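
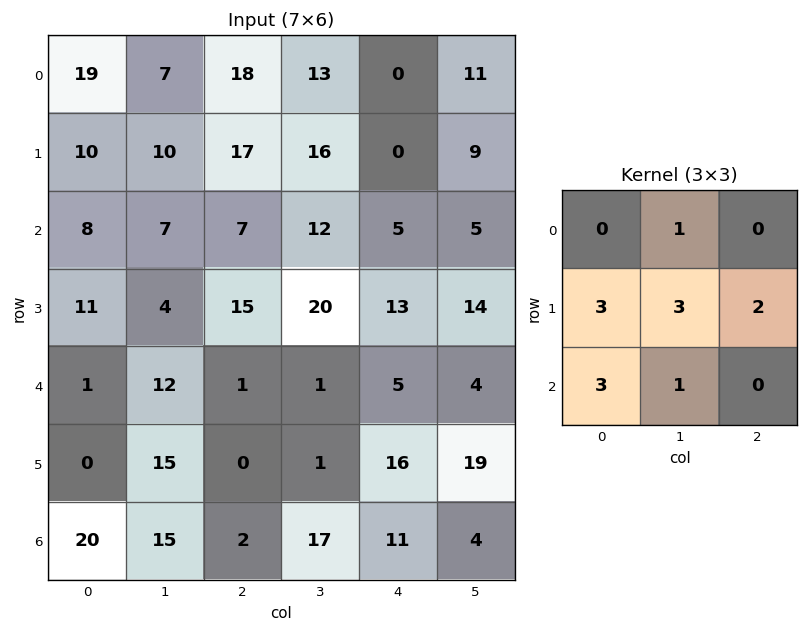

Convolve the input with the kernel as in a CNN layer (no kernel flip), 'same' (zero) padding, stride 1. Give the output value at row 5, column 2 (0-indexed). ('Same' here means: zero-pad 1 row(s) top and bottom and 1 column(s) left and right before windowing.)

The receptive field on the zero-padded input at this output position is [12 1 1 / 15 0 1 / 15 2 17]. Elementwise product with the kernel and sum: 1·1 + 15·3 + 0·3 + 1·2 + 15·3 + 2·1.

95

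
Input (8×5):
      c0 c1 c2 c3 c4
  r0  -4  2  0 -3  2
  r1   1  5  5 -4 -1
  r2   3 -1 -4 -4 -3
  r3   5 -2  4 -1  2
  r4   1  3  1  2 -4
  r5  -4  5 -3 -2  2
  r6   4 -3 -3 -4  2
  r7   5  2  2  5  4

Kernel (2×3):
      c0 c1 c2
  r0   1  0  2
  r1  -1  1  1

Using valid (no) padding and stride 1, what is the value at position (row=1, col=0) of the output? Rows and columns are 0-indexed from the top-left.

The receptive field on the input at this output position is [1 5 5 / 3 -1 -4]. Elementwise product with the kernel and sum: 1·1 + 5·2 + 3·-1 + -1·1 + -4·1.

3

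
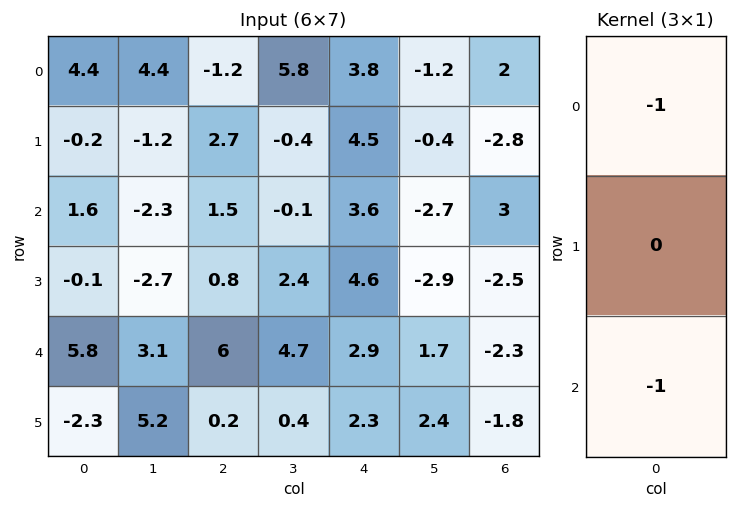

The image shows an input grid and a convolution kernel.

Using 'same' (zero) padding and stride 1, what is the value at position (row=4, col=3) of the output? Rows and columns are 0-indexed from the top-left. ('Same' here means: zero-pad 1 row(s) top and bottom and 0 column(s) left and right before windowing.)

The receptive field on the zero-padded input at this output position is [2.4 / 4.7 / 0.4]. Elementwise product with the kernel and sum: 2.4·-1 + 0.4·-1.

-2.8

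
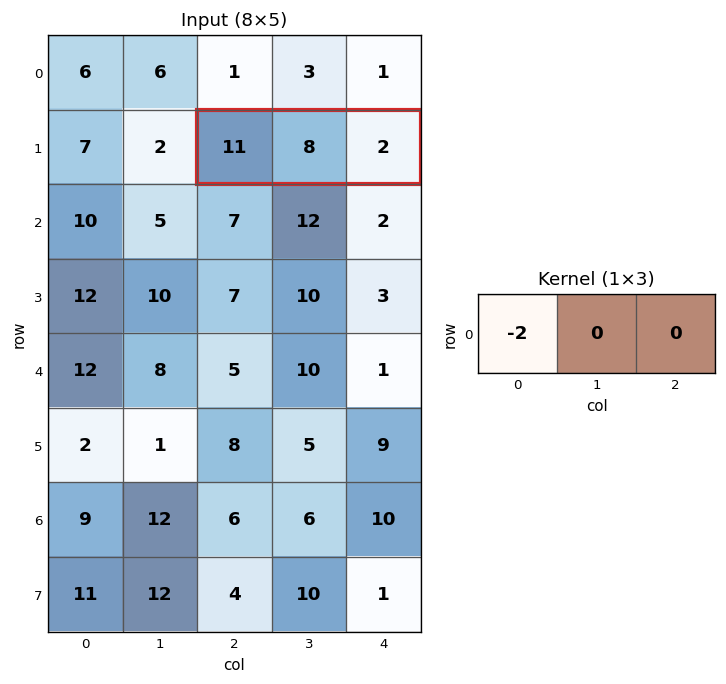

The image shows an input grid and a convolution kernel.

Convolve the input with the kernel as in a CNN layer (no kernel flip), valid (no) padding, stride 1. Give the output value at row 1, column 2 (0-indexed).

The receptive field on the input at this output position is [11 8 2]. Elementwise product with the kernel and sum: 11·-2.

-22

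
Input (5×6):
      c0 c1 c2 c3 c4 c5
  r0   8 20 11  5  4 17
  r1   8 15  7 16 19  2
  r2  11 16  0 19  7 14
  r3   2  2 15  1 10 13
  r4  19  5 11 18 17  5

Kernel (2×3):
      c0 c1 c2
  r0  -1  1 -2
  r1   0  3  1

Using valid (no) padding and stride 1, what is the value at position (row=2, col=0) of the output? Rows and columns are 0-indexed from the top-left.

26

The receptive field on the input at this output position is [11 16 0 / 2 2 15]. Elementwise product with the kernel and sum: 11·-1 + 16·1 + 0·-2 + 2·3 + 15·1.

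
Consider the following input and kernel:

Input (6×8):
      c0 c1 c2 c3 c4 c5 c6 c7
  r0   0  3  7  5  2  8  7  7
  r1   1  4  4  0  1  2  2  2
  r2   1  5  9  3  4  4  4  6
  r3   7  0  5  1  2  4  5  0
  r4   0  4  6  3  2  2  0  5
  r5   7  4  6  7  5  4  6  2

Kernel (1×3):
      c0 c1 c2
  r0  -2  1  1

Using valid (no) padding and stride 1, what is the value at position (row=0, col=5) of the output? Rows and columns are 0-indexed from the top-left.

The receptive field on the input at this output position is [8 7 7]. Elementwise product with the kernel and sum: 8·-2 + 7·1 + 7·1.

-2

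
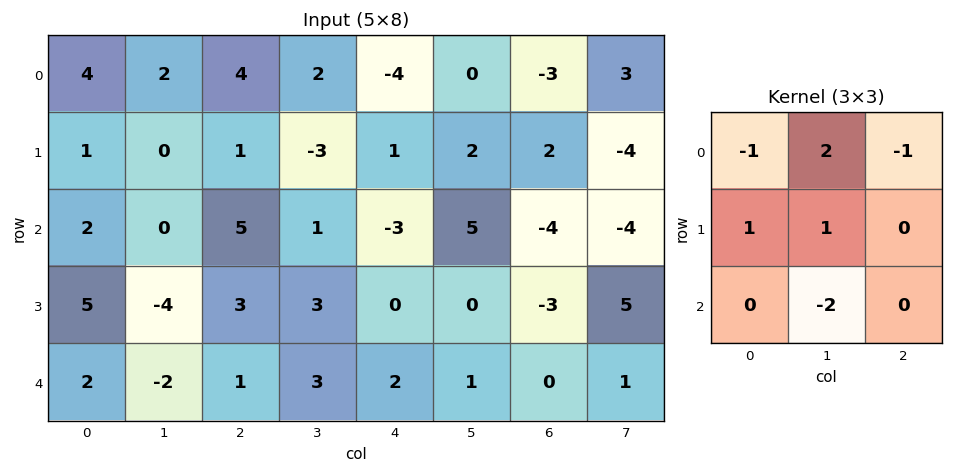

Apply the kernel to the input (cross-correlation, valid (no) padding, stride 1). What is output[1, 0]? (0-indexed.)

The receptive field on the input at this output position is [1 0 1 / 2 0 5 / 5 -4 3]. Elementwise product with the kernel and sum: 1·-1 + 0·2 + 1·-1 + 2·1 + 0·1 + -4·-2.

8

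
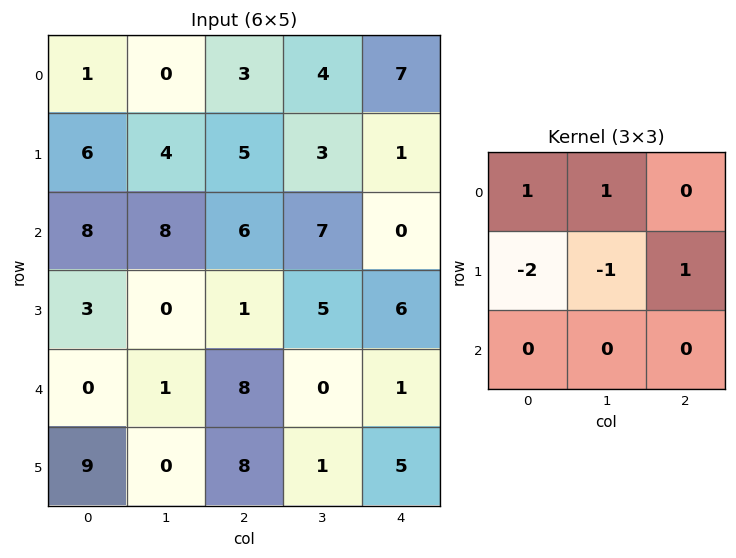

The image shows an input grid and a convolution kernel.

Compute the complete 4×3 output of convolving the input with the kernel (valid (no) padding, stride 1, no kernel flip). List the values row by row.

-10 -7 -5
-8 -6 -11
11 18 12
10 -9 -9

Output[0,0]: The receptive field on the input at this output position is [1 0 3 / 6 4 5 / 8 8 6]. Elementwise product with the kernel and sum: 1·1 + 0·1 + 6·-2 + 4·-1 + 5·1.
Output[0,1]: The receptive field on the input at this output position is [0 3 4 / 4 5 3 / 8 6 7]. Elementwise product with the kernel and sum: 0·1 + 3·1 + 4·-2 + 5·-1 + 3·1.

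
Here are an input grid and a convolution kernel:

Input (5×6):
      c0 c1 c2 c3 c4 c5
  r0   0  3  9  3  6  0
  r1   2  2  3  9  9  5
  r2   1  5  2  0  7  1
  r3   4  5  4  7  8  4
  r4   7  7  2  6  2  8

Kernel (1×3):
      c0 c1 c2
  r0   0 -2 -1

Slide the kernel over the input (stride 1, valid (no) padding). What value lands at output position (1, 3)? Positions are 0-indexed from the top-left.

-23

The receptive field on the input at this output position is [9 9 5]. Elementwise product with the kernel and sum: 9·-2 + 5·-1.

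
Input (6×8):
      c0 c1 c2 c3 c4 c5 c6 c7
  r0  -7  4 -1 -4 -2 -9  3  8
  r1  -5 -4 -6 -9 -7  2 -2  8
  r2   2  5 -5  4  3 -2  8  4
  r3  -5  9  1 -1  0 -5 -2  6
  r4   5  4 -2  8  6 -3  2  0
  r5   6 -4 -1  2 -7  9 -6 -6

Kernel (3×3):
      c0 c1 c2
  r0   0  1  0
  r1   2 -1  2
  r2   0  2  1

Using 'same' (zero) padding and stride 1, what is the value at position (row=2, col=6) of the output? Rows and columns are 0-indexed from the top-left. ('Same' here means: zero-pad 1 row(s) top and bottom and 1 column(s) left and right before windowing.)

The receptive field on the zero-padded input at this output position is [2 -2 8 / -2 8 4 / -5 -2 6]. Elementwise product with the kernel and sum: -2·1 + -2·2 + 8·-1 + 4·2 + -2·2 + 6·1.

-4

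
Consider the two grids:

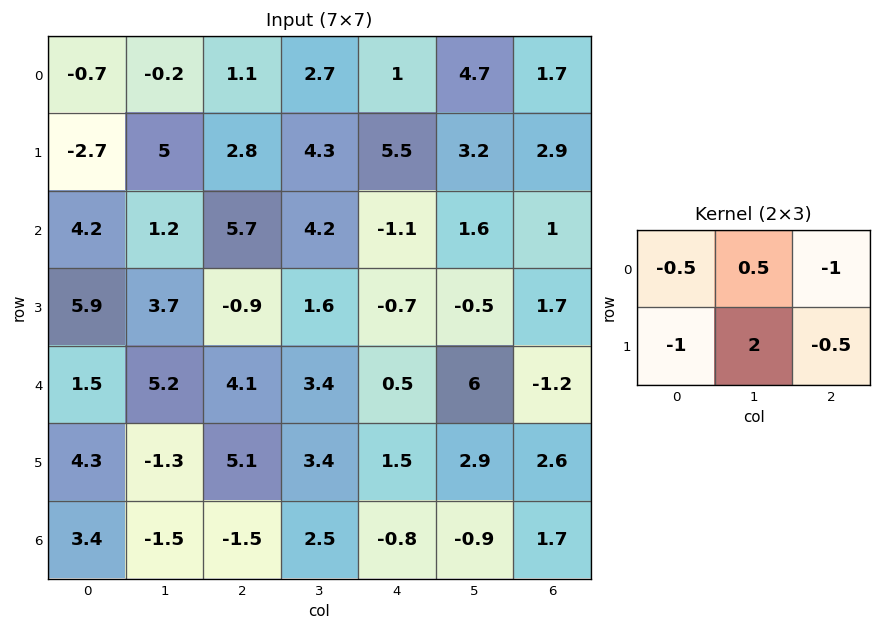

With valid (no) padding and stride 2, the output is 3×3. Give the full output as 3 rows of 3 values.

Output[0,0]: The receptive field on the input at this output position is [-0.7 -0.2 1.1 / -2.7 5 2.8]. Elementwise product with the kernel and sum: -0.7·-0.5 + -0.2·0.5 + 1.1·-1 + -2.7·-1 + 5·2 + 2.8·-0.5.

10.45 2.85 -0.4
-5.25 4.8 -0.8
-11.7 0.1 6.95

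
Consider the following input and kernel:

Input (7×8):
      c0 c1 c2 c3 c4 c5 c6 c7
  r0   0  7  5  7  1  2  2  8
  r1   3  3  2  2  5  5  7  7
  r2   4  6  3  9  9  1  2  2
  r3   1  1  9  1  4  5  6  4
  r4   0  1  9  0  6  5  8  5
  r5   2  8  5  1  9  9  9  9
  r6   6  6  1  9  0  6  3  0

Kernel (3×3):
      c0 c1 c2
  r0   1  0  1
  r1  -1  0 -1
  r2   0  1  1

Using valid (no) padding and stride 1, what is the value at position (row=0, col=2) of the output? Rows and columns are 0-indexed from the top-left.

The receptive field on the input at this output position is [5 7 1 / 2 2 5 / 3 9 9]. Elementwise product with the kernel and sum: 5·1 + 1·1 + 2·-1 + 5·-1 + 9·1 + 9·1.

17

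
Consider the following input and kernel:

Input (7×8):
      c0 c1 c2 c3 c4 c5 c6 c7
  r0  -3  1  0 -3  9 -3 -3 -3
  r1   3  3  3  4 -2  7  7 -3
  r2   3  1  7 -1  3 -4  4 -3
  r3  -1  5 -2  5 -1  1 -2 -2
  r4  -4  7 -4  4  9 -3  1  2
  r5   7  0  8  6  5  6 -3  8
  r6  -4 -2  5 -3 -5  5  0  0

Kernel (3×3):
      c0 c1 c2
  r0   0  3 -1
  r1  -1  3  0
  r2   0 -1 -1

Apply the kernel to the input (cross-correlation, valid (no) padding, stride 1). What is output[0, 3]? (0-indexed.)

21

The receptive field on the input at this output position is [-3 9 -3 / 4 -2 7 / -1 3 -4]. Elementwise product with the kernel and sum: 9·3 + -3·-1 + 4·-1 + -2·3 + 3·-1 + -4·-1.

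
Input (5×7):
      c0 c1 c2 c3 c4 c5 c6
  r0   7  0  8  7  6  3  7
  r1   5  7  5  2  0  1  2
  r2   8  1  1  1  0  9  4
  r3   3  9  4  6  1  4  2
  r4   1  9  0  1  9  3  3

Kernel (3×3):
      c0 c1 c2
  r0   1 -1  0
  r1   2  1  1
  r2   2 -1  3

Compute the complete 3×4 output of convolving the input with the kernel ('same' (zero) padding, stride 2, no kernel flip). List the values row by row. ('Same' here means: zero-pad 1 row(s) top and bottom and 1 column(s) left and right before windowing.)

Output[0,0]: The receptive field on the zero-padded input at this output position is [0 0 0 / 0 7 0 / 0 5 7]. Elementwise product with the kernel and sum: 0·1 + 0·-1 + 0·2 + 7·1 + 0·1 + 0·2 + 5·-1 + 7·3.
Output[0,1]: The receptive field on the zero-padded input at this output position is [0 0 0 / 0 8 7 / 7 5 2]. Elementwise product with the kernel and sum: 0·1 + 0·-1 + 0·2 + 8·1 + 7·1 + 7·2 + 5·-1 + 2·3.

23 30 30 13
28 38 36 27
7 24 19 11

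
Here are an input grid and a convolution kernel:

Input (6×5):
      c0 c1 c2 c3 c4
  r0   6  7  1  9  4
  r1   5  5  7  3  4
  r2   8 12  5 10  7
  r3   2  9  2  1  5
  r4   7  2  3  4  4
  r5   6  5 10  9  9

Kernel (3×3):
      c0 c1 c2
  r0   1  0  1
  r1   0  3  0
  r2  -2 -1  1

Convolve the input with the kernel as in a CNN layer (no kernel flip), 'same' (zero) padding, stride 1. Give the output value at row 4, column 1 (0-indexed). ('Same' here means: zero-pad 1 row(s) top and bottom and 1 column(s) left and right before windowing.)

3

The receptive field on the zero-padded input at this output position is [2 9 2 / 7 2 3 / 6 5 10]. Elementwise product with the kernel and sum: 2·1 + 2·1 + 2·3 + 6·-2 + 5·-1 + 10·1.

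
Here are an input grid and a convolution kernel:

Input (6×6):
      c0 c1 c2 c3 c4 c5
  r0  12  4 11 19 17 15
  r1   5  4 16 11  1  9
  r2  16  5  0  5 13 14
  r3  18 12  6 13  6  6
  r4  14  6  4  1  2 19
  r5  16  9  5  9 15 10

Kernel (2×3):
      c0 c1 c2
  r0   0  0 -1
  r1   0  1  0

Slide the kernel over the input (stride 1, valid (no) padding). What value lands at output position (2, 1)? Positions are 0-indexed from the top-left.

The receptive field on the input at this output position is [5 0 5 / 12 6 13]. Elementwise product with the kernel and sum: 5·-1 + 6·1.

1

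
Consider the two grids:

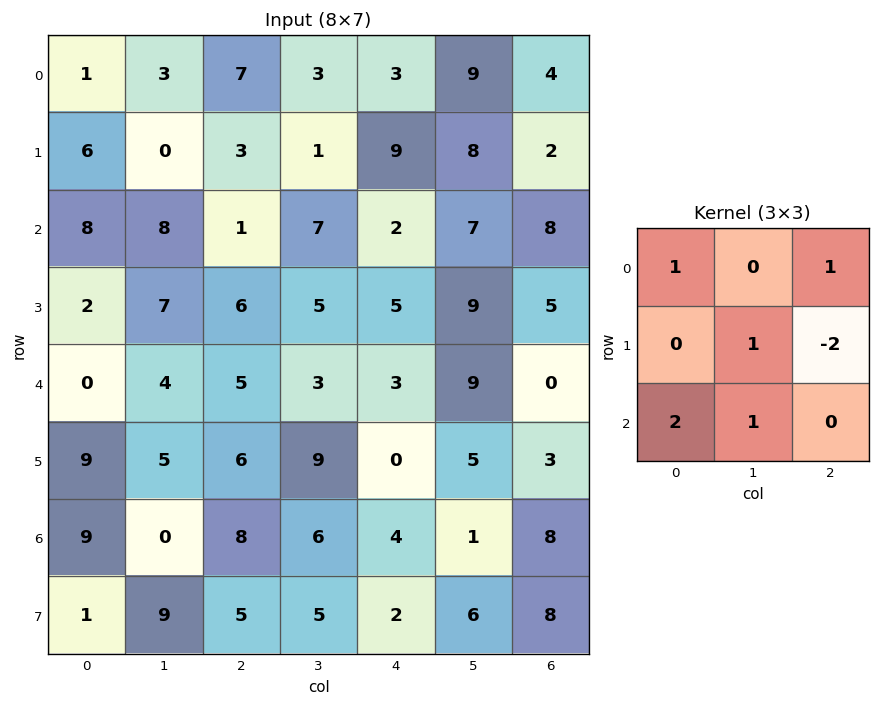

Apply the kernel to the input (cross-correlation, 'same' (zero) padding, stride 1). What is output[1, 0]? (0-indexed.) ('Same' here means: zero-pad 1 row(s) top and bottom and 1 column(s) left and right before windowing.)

17

The receptive field on the zero-padded input at this output position is [0 1 3 / 0 6 0 / 0 8 8]. Elementwise product with the kernel and sum: 0·1 + 3·1 + 6·1 + 0·-2 + 0·2 + 8·1.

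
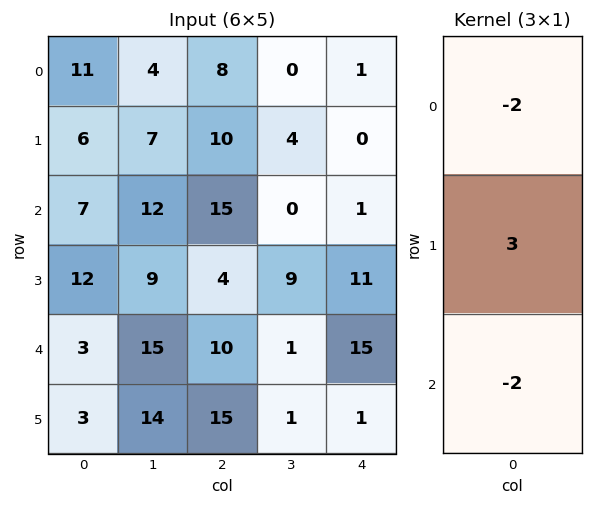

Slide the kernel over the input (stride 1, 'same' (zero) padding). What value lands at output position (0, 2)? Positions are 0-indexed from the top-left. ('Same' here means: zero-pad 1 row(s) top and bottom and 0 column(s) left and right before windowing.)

4

The receptive field on the zero-padded input at this output position is [0 / 8 / 10]. Elementwise product with the kernel and sum: 0·-2 + 8·3 + 10·-2.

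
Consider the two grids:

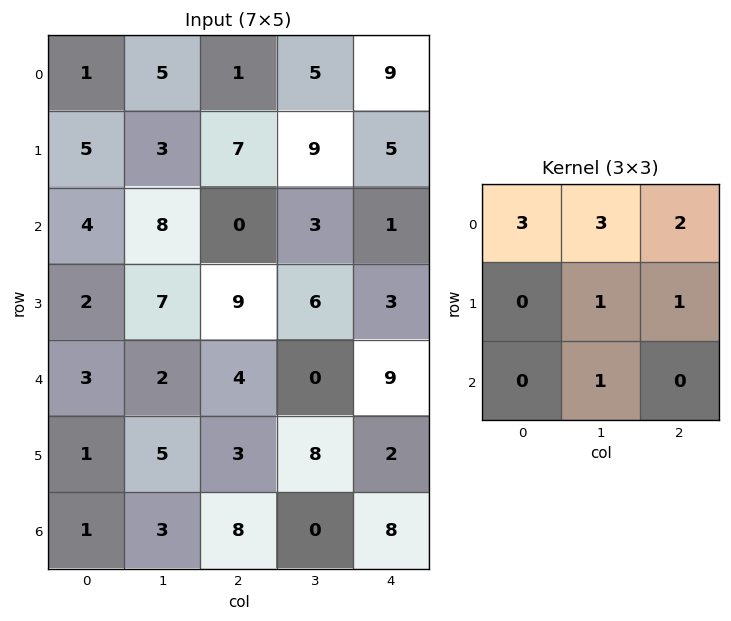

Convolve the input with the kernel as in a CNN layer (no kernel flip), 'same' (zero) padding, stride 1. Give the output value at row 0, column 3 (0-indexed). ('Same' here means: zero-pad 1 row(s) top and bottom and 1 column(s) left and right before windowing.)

The receptive field on the zero-padded input at this output position is [0 0 0 / 1 5 9 / 7 9 5]. Elementwise product with the kernel and sum: 0·3 + 0·3 + 0·2 + 5·1 + 9·1 + 9·1.

23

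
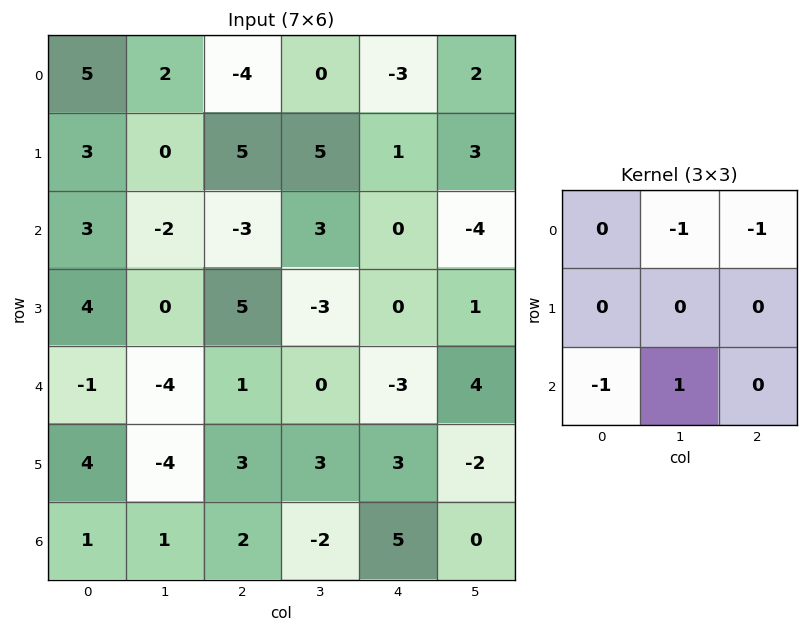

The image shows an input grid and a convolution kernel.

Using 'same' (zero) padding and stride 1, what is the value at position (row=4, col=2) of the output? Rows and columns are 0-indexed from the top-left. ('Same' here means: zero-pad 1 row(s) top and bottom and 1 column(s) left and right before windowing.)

The receptive field on the zero-padded input at this output position is [0 5 -3 / -4 1 0 / -4 3 3]. Elementwise product with the kernel and sum: 5·-1 + -3·-1 + -4·-1 + 3·1.

5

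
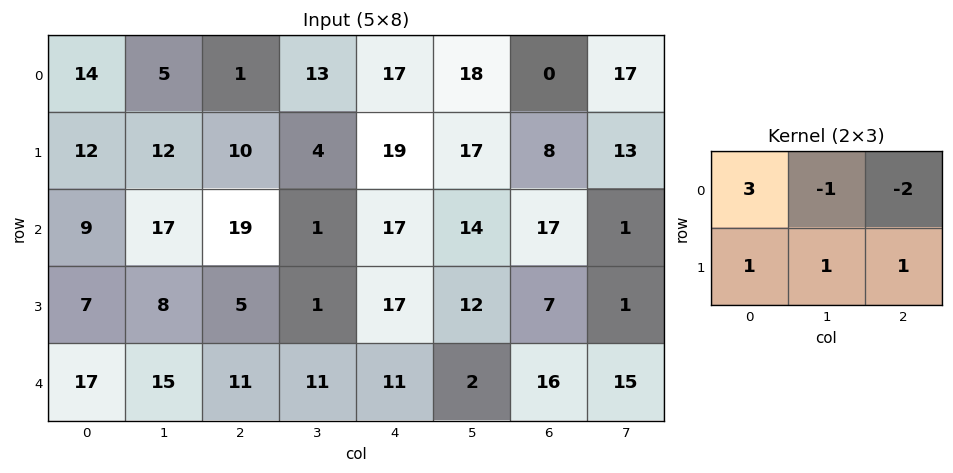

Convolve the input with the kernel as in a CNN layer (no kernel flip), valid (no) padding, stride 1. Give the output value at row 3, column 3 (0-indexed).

The receptive field on the input at this output position is [1 17 12 / 11 11 2]. Elementwise product with the kernel and sum: 1·3 + 17·-1 + 12·-2 + 11·1 + 11·1 + 2·1.

-14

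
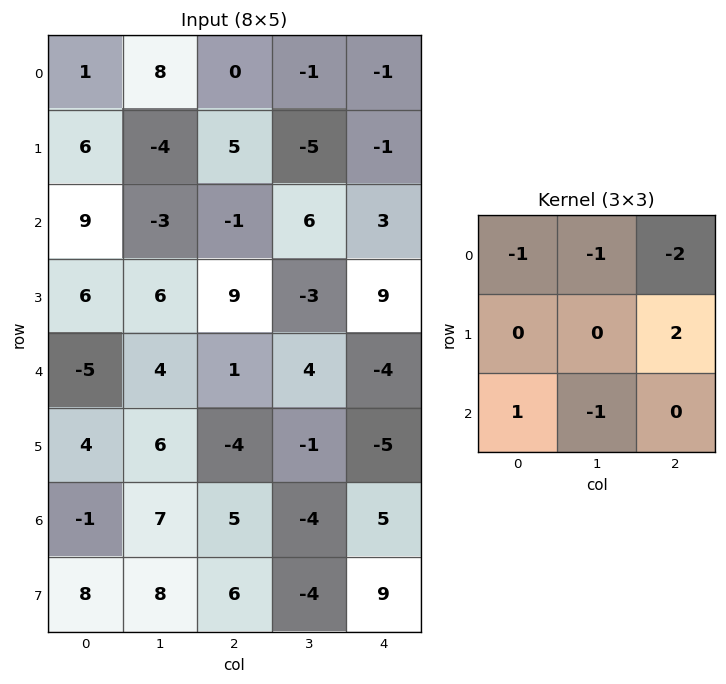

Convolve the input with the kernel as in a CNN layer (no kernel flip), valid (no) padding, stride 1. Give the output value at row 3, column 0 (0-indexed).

-30

The receptive field on the input at this output position is [6 6 9 / -5 4 1 / 4 6 -4]. Elementwise product with the kernel and sum: 6·-1 + 6·-1 + 9·-2 + 1·2 + 4·1 + 6·-1.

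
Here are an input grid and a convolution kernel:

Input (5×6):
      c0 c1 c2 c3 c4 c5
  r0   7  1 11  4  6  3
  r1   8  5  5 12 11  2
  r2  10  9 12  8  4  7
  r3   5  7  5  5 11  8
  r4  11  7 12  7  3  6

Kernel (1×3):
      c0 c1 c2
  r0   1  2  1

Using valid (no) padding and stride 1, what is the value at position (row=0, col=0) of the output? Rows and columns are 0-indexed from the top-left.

The receptive field on the input at this output position is [7 1 11]. Elementwise product with the kernel and sum: 7·1 + 1·2 + 11·1.

20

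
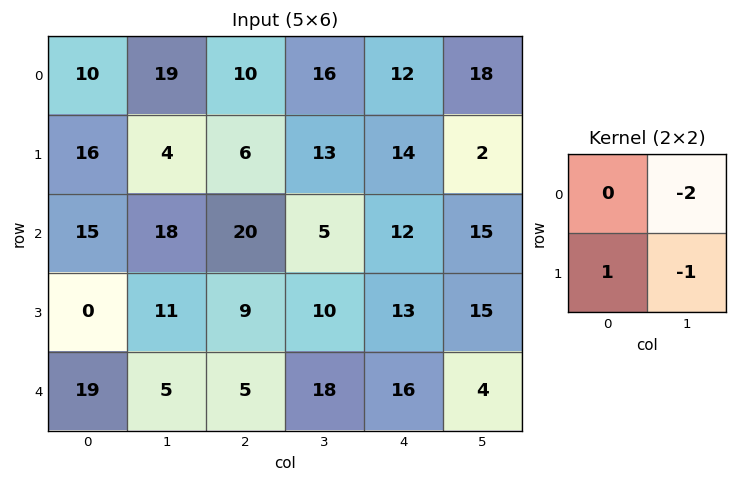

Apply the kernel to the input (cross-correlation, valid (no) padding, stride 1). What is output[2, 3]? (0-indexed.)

The receptive field on the input at this output position is [5 12 / 10 13]. Elementwise product with the kernel and sum: 12·-2 + 10·1 + 13·-1.

-27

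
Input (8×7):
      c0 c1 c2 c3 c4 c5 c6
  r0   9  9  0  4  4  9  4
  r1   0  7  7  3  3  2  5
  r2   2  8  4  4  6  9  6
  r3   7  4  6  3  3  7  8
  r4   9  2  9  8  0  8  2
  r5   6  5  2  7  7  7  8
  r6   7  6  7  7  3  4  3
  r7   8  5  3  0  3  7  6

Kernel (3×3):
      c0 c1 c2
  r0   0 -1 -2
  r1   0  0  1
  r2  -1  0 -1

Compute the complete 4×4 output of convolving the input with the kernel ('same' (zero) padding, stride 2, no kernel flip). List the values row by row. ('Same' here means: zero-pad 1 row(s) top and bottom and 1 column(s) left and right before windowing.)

2 -6 4 -2
-10 -16 -8 -12
-18 -16 -23 -15
-15 -14 -24 -15

Output[0,0]: The receptive field on the zero-padded input at this output position is [0 0 0 / 0 9 9 / 0 0 7]. Elementwise product with the kernel and sum: 0·-1 + 0·-2 + 9·1 + 0·-1 + 7·-1.
Output[0,1]: The receptive field on the zero-padded input at this output position is [0 0 0 / 9 0 4 / 7 7 3]. Elementwise product with the kernel and sum: 0·-1 + 0·-2 + 4·1 + 7·-1 + 3·-1.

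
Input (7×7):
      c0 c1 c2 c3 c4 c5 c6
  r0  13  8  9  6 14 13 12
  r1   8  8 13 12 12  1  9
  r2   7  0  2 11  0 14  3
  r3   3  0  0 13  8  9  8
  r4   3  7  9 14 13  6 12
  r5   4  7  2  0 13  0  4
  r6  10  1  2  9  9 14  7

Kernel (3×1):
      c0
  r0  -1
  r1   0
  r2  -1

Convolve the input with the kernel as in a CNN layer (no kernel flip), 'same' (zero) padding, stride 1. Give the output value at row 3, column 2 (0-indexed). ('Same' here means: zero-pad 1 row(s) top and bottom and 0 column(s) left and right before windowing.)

-11

The receptive field on the zero-padded input at this output position is [2 / 0 / 9]. Elementwise product with the kernel and sum: 2·-1 + 9·-1.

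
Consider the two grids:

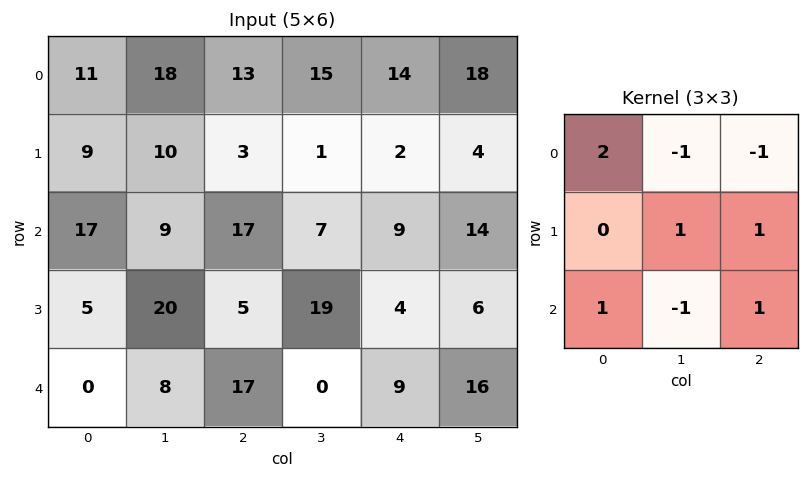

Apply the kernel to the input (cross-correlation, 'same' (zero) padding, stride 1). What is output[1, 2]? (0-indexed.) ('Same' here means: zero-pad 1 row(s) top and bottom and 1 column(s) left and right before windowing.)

The receptive field on the zero-padded input at this output position is [18 13 15 / 10 3 1 / 9 17 7]. Elementwise product with the kernel and sum: 18·2 + 13·-1 + 15·-1 + 3·1 + 1·1 + 9·1 + 17·-1 + 7·1.

11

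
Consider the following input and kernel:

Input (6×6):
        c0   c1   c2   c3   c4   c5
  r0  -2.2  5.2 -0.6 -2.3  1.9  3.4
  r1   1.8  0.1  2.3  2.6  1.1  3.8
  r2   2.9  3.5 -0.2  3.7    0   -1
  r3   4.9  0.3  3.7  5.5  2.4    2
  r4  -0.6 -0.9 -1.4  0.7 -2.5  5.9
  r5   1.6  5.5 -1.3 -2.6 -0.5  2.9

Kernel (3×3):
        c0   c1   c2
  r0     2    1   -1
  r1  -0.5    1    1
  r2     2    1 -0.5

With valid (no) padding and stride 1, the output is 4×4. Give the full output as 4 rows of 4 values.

Output[0,0]: The receptive field on the input at this output position is [-2.2 5.2 -0.6 / 1.8 0.1 2.3 / 2.9 3.5 -0.2]. Elementwise product with the kernel and sum: -2.2·2 + 5.2·1 + -0.6·-1 + 1.8·-0.5 + 0.1·1 + 2.3·1 + 2.9·2 + 3.5·1 + -0.2·-0.5.
Output[0,1]: The receptive field on the input at this output position is [5.2 -0.6 -2.3 / 0.1 2.3 2.6 / 3.5 -0.2 3.7]. Elementwise product with the kernel and sum: 5.2·2 + -0.6·1 + -2.3·-1 + 0.1·-0.5 + 2.3·1 + 2.6·1 + 3.5·2 + -0.2·1 + 3.7·-0.5.

12.3 21.9 0.45 5.4
11.5 3.2 21.6 12.05
9.65 8.6 8.5 6
13.75 9.55 4.45 7.3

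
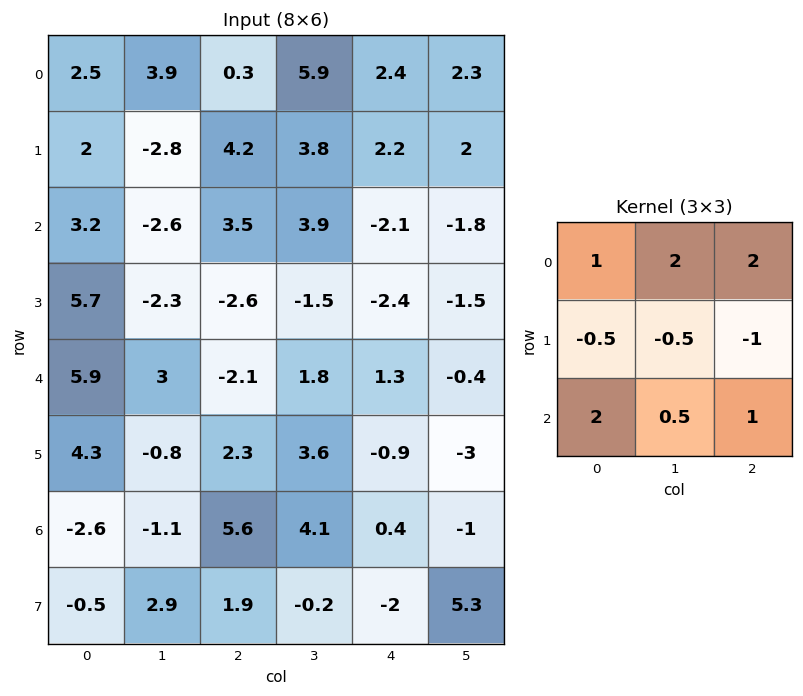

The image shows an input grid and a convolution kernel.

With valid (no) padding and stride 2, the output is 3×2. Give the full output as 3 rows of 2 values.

15.7 17.55
17.1 9.55
3.5 15.7

Output[0,0]: The receptive field on the input at this output position is [2.5 3.9 0.3 / 2 -2.8 4.2 / 3.2 -2.6 3.5]. Elementwise product with the kernel and sum: 2.5·1 + 3.9·2 + 0.3·2 + 2·-0.5 + -2.8·-0.5 + 4.2·-1 + 3.2·2 + -2.6·0.5 + 3.5·1.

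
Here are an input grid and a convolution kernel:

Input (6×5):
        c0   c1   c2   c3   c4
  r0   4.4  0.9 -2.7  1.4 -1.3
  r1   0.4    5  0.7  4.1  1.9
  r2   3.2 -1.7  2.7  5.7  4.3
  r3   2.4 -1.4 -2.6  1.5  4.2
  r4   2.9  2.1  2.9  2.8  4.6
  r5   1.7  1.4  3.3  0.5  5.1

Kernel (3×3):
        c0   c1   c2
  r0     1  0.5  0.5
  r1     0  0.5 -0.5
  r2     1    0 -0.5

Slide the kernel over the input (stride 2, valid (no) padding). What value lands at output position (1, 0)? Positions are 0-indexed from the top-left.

The receptive field on the input at this output position is [3.2 -1.7 2.7 / 2.4 -1.4 -2.6 / 2.9 2.1 2.9]. Elementwise product with the kernel and sum: 3.2·1 + -1.7·0.5 + 2.7·0.5 + -1.4·0.5 + -2.6·-0.5 + 2.9·1 + 2.9·-0.5.

5.75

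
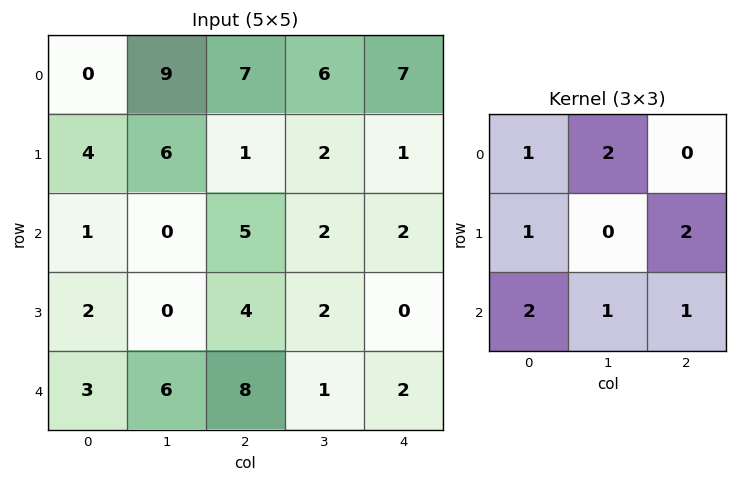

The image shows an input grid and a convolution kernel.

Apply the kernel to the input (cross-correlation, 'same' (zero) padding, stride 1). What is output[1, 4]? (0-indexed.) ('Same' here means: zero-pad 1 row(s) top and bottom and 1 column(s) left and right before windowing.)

28

The receptive field on the zero-padded input at this output position is [6 7 0 / 2 1 0 / 2 2 0]. Elementwise product with the kernel and sum: 6·1 + 7·2 + 2·1 + 0·2 + 2·2 + 2·1 + 0·1.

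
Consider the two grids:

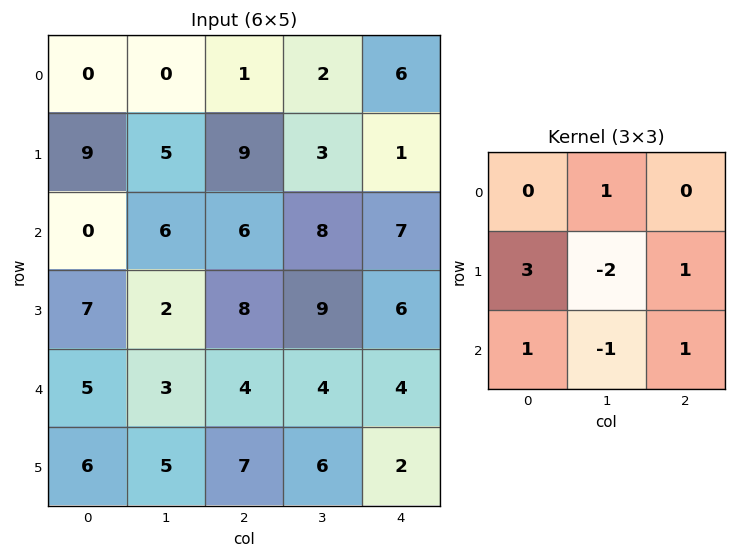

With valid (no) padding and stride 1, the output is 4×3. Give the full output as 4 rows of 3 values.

Output[0,0]: The receptive field on the input at this output position is [0 0 1 / 9 5 9 / 0 6 6]. Elementwise product with the kernel and sum: 0·1 + 9·3 + 5·-2 + 9·1 + 0·1 + 6·-1 + 6·1.
Output[0,1]: The receptive field on the input at this output position is [0 1 2 / 5 9 3 / 6 6 8]. Elementwise product with the kernel and sum: 1·1 + 5·3 + 9·-2 + 3·1 + 6·1 + 6·-1 + 8·1.

26 9 29
12 26 17
37 8 24
23 17 20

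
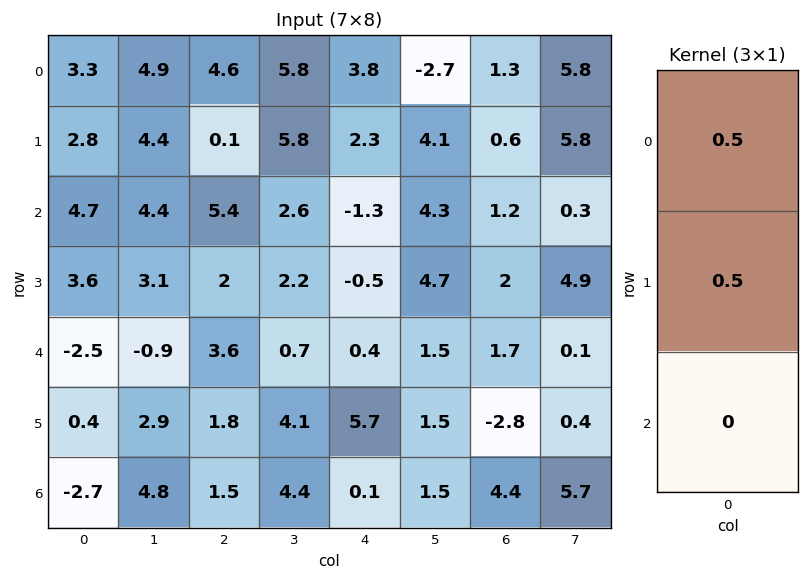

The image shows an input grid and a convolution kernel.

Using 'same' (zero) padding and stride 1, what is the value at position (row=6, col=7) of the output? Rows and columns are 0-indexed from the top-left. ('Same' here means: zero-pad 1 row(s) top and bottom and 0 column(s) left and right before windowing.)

3.05

The receptive field on the zero-padded input at this output position is [0.4 / 5.7 / 0]. Elementwise product with the kernel and sum: 0.4·0.5 + 5.7·0.5.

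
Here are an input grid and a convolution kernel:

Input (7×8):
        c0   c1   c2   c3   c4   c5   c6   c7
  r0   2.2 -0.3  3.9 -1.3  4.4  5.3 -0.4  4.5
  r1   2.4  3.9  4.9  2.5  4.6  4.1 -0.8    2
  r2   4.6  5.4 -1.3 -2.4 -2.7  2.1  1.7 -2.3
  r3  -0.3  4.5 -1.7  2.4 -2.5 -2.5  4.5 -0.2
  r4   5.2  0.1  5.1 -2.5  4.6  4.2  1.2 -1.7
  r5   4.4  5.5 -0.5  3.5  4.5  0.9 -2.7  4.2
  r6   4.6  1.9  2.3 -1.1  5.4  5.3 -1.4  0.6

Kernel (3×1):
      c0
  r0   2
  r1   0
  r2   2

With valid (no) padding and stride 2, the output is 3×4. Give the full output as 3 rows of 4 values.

13.6 5.2 3.4 2.6
19.6 7.6 3.8 5.8
19.6 14.8 20 -0.4

Output[0,0]: The receptive field on the input at this output position is [2.2 / 2.4 / 4.6]. Elementwise product with the kernel and sum: 2.2·2 + 4.6·2.
Output[0,1]: The receptive field on the input at this output position is [3.9 / 4.9 / -1.3]. Elementwise product with the kernel and sum: 3.9·2 + -1.3·2.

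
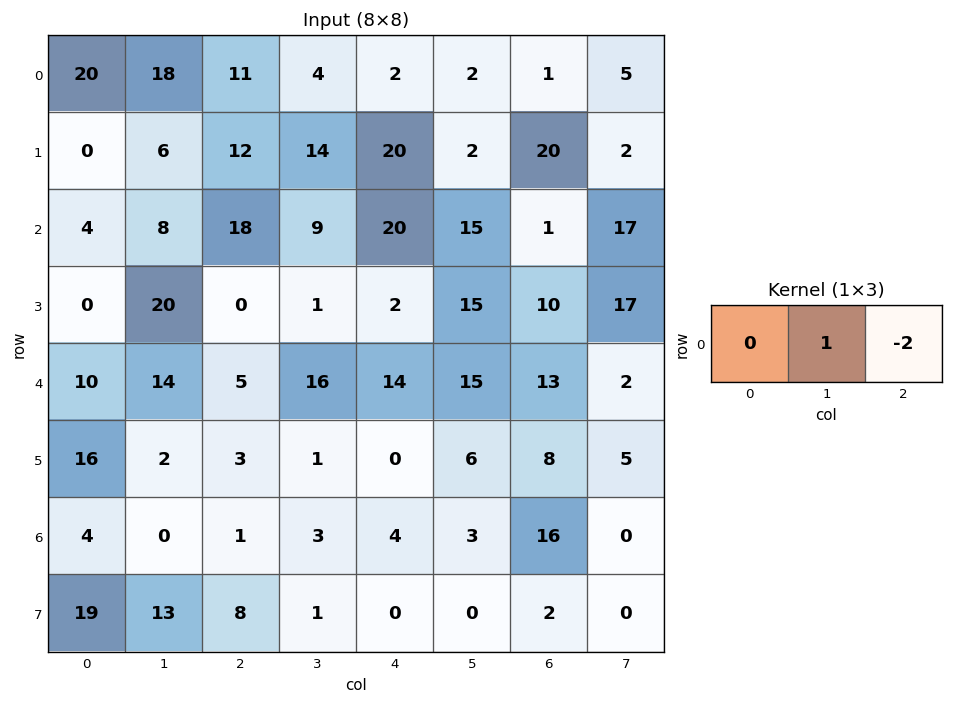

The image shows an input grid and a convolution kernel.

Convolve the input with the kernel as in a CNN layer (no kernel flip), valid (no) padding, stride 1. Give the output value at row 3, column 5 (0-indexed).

-24

The receptive field on the input at this output position is [15 10 17]. Elementwise product with the kernel and sum: 10·1 + 17·-2.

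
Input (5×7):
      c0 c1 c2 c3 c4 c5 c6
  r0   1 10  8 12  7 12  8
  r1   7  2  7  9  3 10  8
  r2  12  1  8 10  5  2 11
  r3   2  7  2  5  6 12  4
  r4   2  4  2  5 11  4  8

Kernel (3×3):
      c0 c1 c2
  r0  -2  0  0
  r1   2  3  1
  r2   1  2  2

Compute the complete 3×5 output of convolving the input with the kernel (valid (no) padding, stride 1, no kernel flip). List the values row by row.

55 51 66 37 61
41 53 61 60 59
17 41 43 55 77

Output[0,0]: The receptive field on the input at this output position is [1 10 8 / 7 2 7 / 12 1 8]. Elementwise product with the kernel and sum: 1·-2 + 7·2 + 2·3 + 7·1 + 12·1 + 1·2 + 8·2.
Output[0,1]: The receptive field on the input at this output position is [10 8 12 / 2 7 9 / 1 8 10]. Elementwise product with the kernel and sum: 10·-2 + 2·2 + 7·3 + 9·1 + 1·1 + 8·2 + 10·2.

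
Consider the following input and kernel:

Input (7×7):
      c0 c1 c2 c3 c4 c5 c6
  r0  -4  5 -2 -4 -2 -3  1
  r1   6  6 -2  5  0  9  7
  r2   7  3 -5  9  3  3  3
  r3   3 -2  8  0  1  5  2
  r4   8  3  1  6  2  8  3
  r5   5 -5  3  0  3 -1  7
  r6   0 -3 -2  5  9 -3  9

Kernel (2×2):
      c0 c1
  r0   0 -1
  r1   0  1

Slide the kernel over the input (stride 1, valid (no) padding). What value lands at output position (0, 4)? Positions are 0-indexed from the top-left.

12

The receptive field on the input at this output position is [-2 -3 / 0 9]. Elementwise product with the kernel and sum: -3·-1 + 9·1.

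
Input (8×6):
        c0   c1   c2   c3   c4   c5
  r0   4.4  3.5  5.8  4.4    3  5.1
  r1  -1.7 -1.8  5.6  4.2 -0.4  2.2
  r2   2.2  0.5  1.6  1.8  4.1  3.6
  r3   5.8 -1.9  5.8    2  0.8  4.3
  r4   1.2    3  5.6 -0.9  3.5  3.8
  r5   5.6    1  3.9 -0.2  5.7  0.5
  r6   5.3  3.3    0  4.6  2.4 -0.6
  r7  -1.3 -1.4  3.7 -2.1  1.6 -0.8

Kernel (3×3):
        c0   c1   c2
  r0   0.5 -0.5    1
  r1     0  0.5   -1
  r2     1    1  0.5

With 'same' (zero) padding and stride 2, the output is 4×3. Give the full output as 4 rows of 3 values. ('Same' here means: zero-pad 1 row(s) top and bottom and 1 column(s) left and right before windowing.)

Output[0,0]: The receptive field on the zero-padded input at this output position is [0 0 0 / 0 4.4 3.5 / 0 -1.7 -1.8]. Elementwise product with the kernel and sum: 0·0.5 + 0·-0.5 + 0·1 + 4.4·0.5 + 3.5·-1 + 0·1 + -1.7·1 + -1.8·0.5.

-3.9 4.4 1.3
4.5 4.4 7.9
-1.1 6.65 8.6
-4.45 -5 -1.55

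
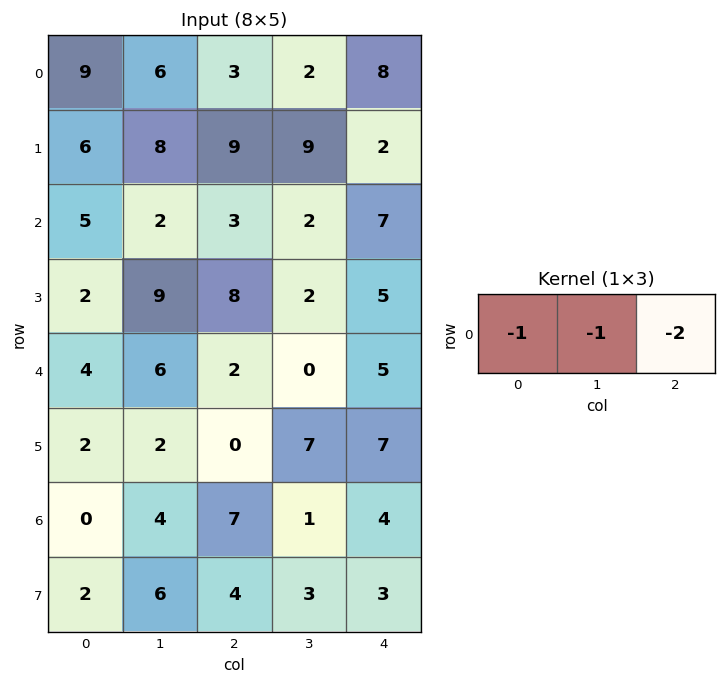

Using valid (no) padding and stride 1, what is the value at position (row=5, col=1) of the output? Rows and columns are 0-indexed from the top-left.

-16

The receptive field on the input at this output position is [2 0 7]. Elementwise product with the kernel and sum: 2·-1 + 0·-1 + 7·-2.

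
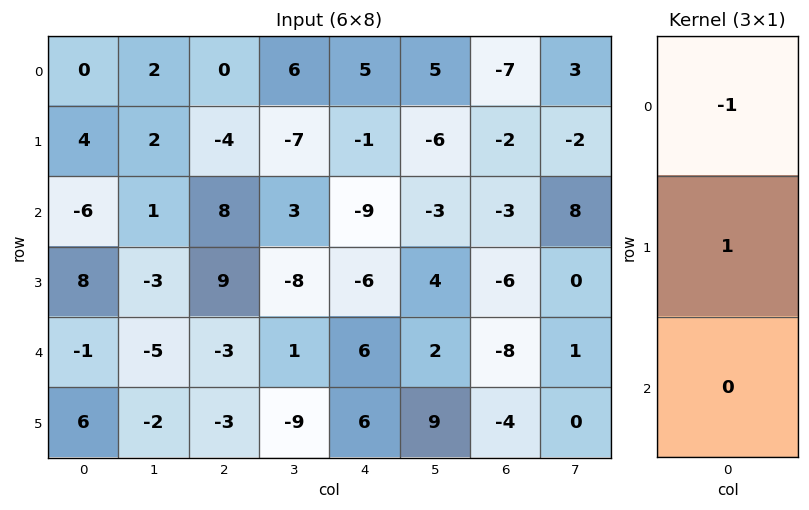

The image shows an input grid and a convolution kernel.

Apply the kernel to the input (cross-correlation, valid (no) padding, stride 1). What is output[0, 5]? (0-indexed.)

-11

The receptive field on the input at this output position is [5 / -6 / -3]. Elementwise product with the kernel and sum: 5·-1 + -6·1.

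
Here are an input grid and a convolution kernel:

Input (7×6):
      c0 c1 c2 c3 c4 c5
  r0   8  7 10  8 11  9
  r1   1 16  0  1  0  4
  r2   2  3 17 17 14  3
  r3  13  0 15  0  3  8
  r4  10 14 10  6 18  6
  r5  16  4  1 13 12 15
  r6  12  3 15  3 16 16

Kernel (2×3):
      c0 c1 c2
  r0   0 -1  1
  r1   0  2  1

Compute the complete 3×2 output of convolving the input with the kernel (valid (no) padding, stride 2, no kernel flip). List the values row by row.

Output[0,0]: The receptive field on the input at this output position is [8 7 10 / 1 16 0]. Elementwise product with the kernel and sum: 7·-1 + 10·1 + 16·2 + 0·1.
Output[0,1]: The receptive field on the input at this output position is [10 8 11 / 0 1 0]. Elementwise product with the kernel and sum: 8·-1 + 11·1 + 1·2 + 0·1.

35 5
29 0
5 50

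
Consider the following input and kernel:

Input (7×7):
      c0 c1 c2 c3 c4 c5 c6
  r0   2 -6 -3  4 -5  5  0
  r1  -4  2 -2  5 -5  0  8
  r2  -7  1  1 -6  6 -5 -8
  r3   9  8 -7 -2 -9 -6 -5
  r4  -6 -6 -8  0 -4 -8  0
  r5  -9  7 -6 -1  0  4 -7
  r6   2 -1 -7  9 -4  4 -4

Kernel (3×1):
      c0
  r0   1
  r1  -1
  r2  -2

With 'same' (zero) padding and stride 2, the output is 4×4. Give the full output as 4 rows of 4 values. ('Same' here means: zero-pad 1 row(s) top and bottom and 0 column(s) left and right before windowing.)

Output[0,0]: The receptive field on the zero-padded input at this output position is [0 / 2 / -4]. Elementwise product with the kernel and sum: 0·1 + 2·-1 + -4·-2.
Output[0,1]: The receptive field on the zero-padded input at this output position is [0 / -3 / -2]. Elementwise product with the kernel and sum: 0·1 + -3·-1 + -2·-2.

6 7 15 -16
-15 11 7 26
33 13 -5 9
-11 1 4 -3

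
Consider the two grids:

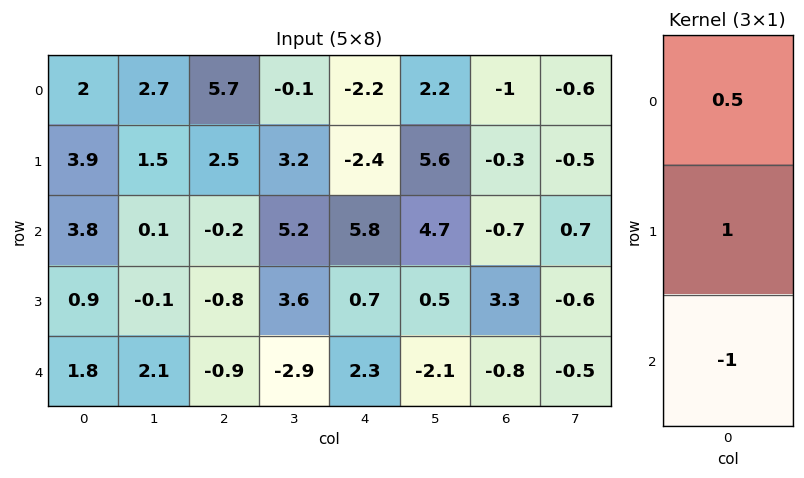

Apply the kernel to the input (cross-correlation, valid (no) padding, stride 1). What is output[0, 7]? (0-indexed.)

The receptive field on the input at this output position is [-0.6 / -0.5 / 0.7]. Elementwise product with the kernel and sum: -0.6·0.5 + -0.5·1 + 0.7·-1.

-1.5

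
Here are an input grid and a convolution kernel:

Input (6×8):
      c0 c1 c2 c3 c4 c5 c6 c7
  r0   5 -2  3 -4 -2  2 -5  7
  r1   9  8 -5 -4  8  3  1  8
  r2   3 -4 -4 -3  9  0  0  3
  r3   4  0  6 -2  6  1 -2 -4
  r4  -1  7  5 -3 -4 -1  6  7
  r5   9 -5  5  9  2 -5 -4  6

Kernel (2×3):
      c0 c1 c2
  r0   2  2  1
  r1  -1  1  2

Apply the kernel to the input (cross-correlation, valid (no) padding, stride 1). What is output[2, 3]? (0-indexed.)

The receptive field on the input at this output position is [-3 9 0 / -2 6 1]. Elementwise product with the kernel and sum: -3·2 + 9·2 + 0·1 + -2·-1 + 6·1 + 1·2.

22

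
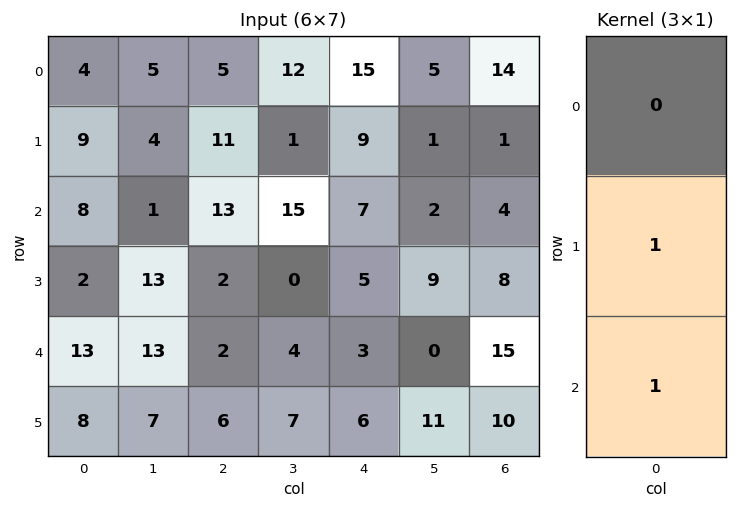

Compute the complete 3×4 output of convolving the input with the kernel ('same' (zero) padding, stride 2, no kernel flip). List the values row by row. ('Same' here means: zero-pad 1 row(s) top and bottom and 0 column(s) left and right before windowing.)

Output[0,0]: The receptive field on the zero-padded input at this output position is [0 / 4 / 9]. Elementwise product with the kernel and sum: 4·1 + 9·1.
Output[0,1]: The receptive field on the zero-padded input at this output position is [0 / 5 / 11]. Elementwise product with the kernel and sum: 5·1 + 11·1.

13 16 24 15
10 15 12 12
21 8 9 25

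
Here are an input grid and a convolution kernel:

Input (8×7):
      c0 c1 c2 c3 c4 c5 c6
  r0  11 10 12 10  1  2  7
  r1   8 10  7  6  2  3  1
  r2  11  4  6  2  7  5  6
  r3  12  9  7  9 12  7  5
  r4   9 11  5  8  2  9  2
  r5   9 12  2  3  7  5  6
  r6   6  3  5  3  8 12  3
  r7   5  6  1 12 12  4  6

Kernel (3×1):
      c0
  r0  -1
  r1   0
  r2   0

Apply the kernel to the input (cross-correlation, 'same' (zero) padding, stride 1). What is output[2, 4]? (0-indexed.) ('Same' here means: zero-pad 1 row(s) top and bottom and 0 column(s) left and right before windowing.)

The receptive field on the zero-padded input at this output position is [2 / 7 / 12]. Elementwise product with the kernel and sum: 2·-1.

-2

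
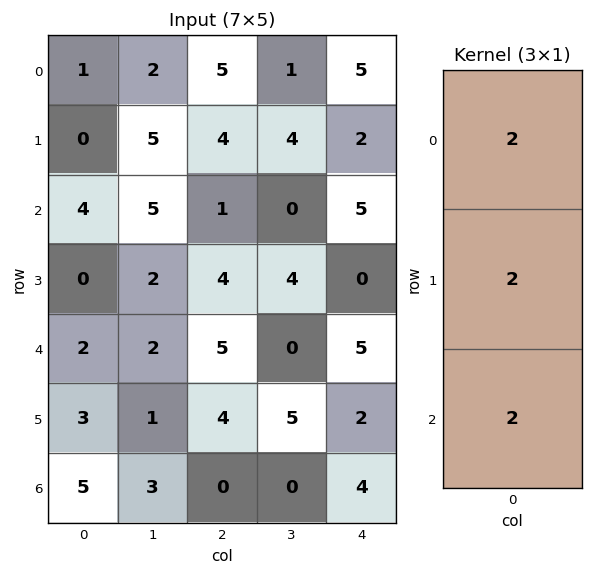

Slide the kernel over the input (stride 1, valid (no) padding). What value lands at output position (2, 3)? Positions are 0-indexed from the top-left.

The receptive field on the input at this output position is [0 / 4 / 0]. Elementwise product with the kernel and sum: 0·2 + 4·2 + 0·2.

8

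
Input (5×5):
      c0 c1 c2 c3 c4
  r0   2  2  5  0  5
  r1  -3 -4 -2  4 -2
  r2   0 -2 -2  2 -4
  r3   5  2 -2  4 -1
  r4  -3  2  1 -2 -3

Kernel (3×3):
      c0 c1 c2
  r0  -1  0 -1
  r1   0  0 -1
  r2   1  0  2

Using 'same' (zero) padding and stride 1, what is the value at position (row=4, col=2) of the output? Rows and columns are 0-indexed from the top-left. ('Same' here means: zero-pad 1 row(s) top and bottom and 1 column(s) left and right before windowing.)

-4

The receptive field on the zero-padded input at this output position is [2 -2 4 / 2 1 -2 / 0 0 0]. Elementwise product with the kernel and sum: 2·-1 + 4·-1 + -2·-1 + 0·1 + 0·2.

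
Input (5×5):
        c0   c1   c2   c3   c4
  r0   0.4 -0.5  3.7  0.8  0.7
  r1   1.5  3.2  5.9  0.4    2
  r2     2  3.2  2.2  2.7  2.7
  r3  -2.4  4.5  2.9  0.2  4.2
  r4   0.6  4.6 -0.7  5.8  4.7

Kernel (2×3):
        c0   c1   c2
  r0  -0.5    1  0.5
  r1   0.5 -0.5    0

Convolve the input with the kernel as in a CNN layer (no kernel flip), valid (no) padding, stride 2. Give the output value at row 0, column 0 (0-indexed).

The receptive field on the input at this output position is [0.4 -0.5 3.7 / 1.5 3.2 5.9]. Elementwise product with the kernel and sum: 0.4·-0.5 + -0.5·1 + 3.7·0.5 + 1.5·0.5 + 3.2·-0.5.

0.3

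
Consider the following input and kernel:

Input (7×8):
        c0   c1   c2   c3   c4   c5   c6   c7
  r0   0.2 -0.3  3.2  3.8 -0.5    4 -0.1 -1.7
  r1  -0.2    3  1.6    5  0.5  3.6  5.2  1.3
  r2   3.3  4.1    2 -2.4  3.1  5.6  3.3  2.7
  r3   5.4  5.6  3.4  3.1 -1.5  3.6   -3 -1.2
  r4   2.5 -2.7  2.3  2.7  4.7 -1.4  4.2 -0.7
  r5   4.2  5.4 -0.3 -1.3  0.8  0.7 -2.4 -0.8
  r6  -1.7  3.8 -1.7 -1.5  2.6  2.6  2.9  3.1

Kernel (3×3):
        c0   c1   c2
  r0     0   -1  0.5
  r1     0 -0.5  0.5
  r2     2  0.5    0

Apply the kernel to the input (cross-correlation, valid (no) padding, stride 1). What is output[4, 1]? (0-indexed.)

5.3

The receptive field on the input at this output position is [-2.7 2.3 2.7 / 5.4 -0.3 -1.3 / 3.8 -1.7 -1.5]. Elementwise product with the kernel and sum: 2.3·-1 + 2.7·0.5 + -0.3·-0.5 + -1.3·0.5 + 3.8·2 + -1.7·0.5.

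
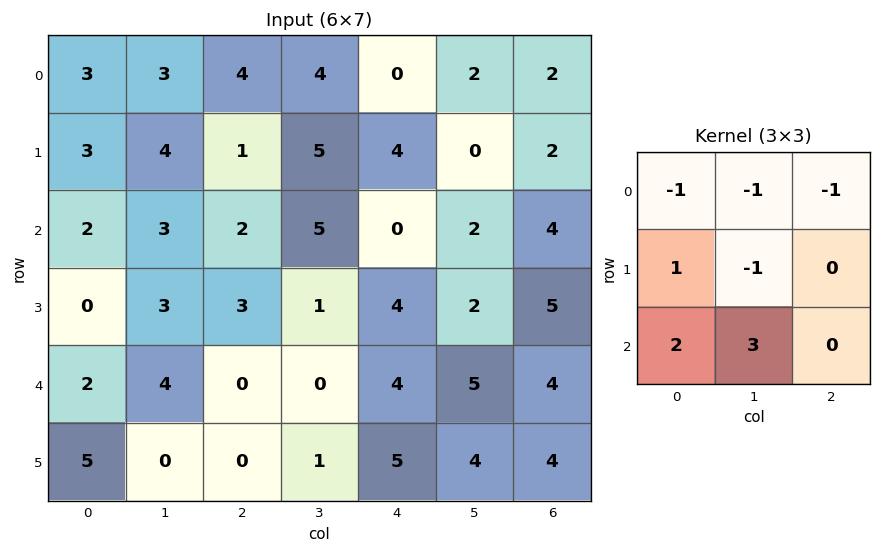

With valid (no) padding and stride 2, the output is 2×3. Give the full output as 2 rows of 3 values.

2 7 6
6 -5 19

Output[0,0]: The receptive field on the input at this output position is [3 3 4 / 3 4 1 / 2 3 2]. Elementwise product with the kernel and sum: 3·-1 + 3·-1 + 4·-1 + 3·1 + 4·-1 + 2·2 + 3·3.
Output[0,1]: The receptive field on the input at this output position is [4 4 0 / 1 5 4 / 2 5 0]. Elementwise product with the kernel and sum: 4·-1 + 4·-1 + 0·-1 + 1·1 + 5·-1 + 2·2 + 5·3.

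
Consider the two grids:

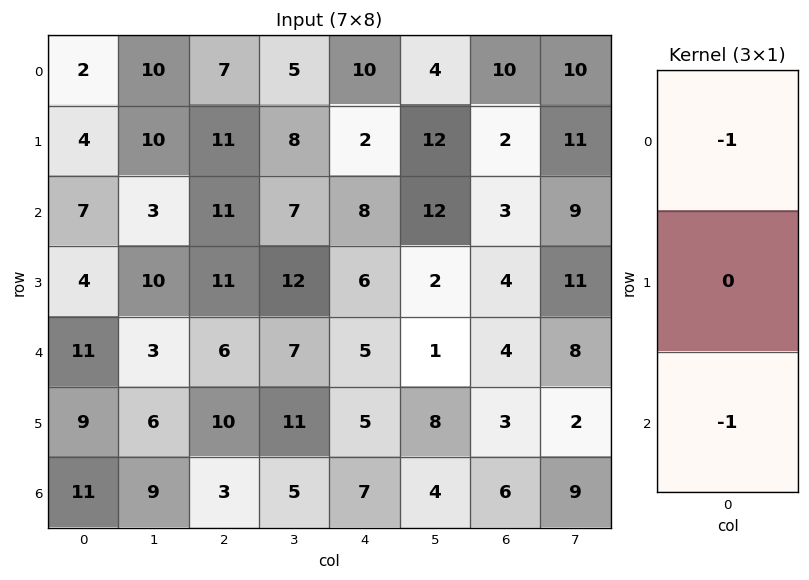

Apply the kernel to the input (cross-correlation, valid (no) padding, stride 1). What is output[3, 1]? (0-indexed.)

-16

The receptive field on the input at this output position is [10 / 3 / 6]. Elementwise product with the kernel and sum: 10·-1 + 6·-1.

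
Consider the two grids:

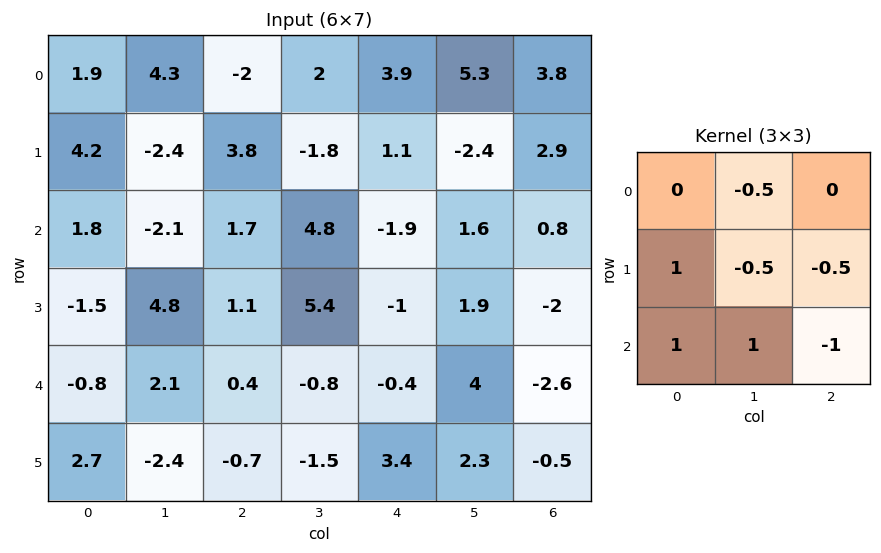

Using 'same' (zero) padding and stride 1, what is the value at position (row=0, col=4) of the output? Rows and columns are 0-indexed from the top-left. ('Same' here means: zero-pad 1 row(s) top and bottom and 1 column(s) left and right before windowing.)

-0.9

The receptive field on the zero-padded input at this output position is [0 0 0 / 2 3.9 5.3 / -1.8 1.1 -2.4]. Elementwise product with the kernel and sum: 0·-0.5 + 2·1 + 3.9·-0.5 + 5.3·-0.5 + -1.8·1 + 1.1·1 + -2.4·-1.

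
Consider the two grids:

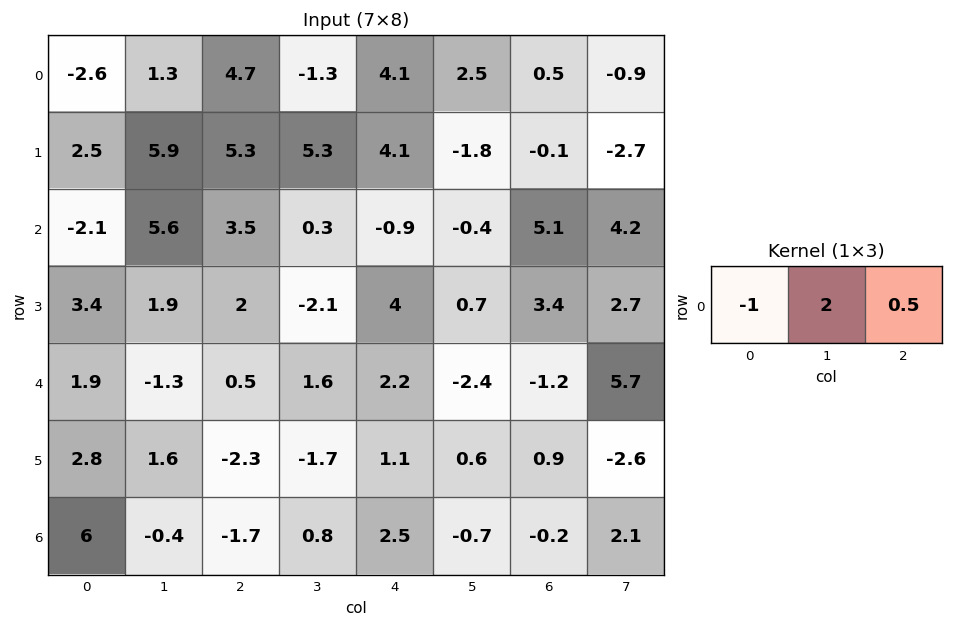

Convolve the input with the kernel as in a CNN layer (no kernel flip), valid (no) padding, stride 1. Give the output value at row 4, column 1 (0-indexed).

3.1

The receptive field on the input at this output position is [-1.3 0.5 1.6]. Elementwise product with the kernel and sum: -1.3·-1 + 0.5·2 + 1.6·0.5.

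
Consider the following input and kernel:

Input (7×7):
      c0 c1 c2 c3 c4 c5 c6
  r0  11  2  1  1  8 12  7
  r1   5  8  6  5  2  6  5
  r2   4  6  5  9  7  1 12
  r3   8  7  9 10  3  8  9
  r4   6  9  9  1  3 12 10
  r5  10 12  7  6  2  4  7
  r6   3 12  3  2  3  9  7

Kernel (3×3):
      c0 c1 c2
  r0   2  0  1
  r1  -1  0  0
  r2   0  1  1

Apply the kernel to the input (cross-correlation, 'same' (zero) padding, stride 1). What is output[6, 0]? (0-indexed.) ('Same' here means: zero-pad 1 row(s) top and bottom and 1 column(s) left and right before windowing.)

12

The receptive field on the zero-padded input at this output position is [0 10 12 / 0 3 12 / 0 0 0]. Elementwise product with the kernel and sum: 0·2 + 12·1 + 0·-1 + 0·1 + 0·1.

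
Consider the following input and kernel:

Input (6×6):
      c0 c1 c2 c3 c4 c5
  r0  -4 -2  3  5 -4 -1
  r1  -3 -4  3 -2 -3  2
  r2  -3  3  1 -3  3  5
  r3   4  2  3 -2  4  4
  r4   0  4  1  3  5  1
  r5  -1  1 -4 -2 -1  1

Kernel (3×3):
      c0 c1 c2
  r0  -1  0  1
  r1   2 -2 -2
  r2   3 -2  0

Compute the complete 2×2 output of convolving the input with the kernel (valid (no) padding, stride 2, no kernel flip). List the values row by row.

-12 18
-6 1

Output[0,0]: The receptive field on the input at this output position is [-4 -2 3 / -3 -4 3 / -3 3 1]. Elementwise product with the kernel and sum: -4·-1 + 3·1 + -3·2 + -4·-2 + 3·-2 + -3·3 + 3·-2.
Output[0,1]: The receptive field on the input at this output position is [3 5 -4 / 3 -2 -3 / 1 -3 3]. Elementwise product with the kernel and sum: 3·-1 + -4·1 + 3·2 + -2·-2 + -3·-2 + 1·3 + -3·-2.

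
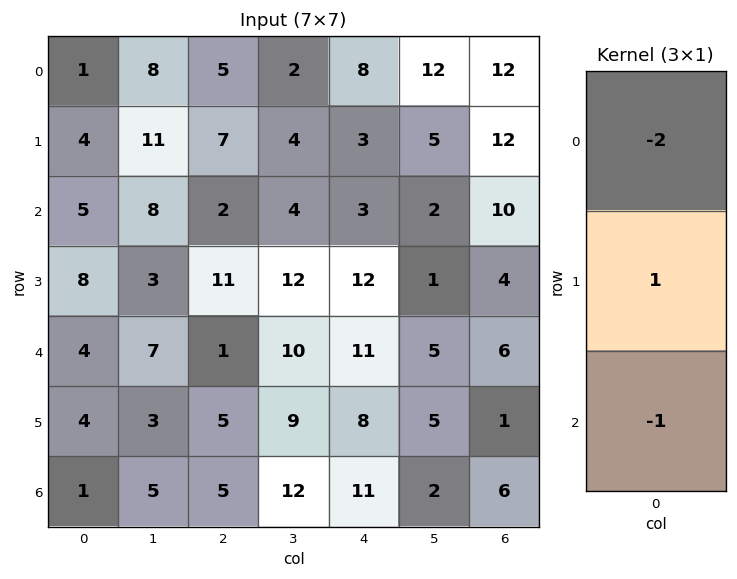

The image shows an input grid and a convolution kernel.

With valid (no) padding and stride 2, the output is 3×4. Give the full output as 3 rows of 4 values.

-3 -5 -16 -22
-6 6 -5 -22
-5 -2 -25 -17

Output[0,0]: The receptive field on the input at this output position is [1 / 4 / 5]. Elementwise product with the kernel and sum: 1·-2 + 4·1 + 5·-1.
Output[0,1]: The receptive field on the input at this output position is [5 / 7 / 2]. Elementwise product with the kernel and sum: 5·-2 + 7·1 + 2·-1.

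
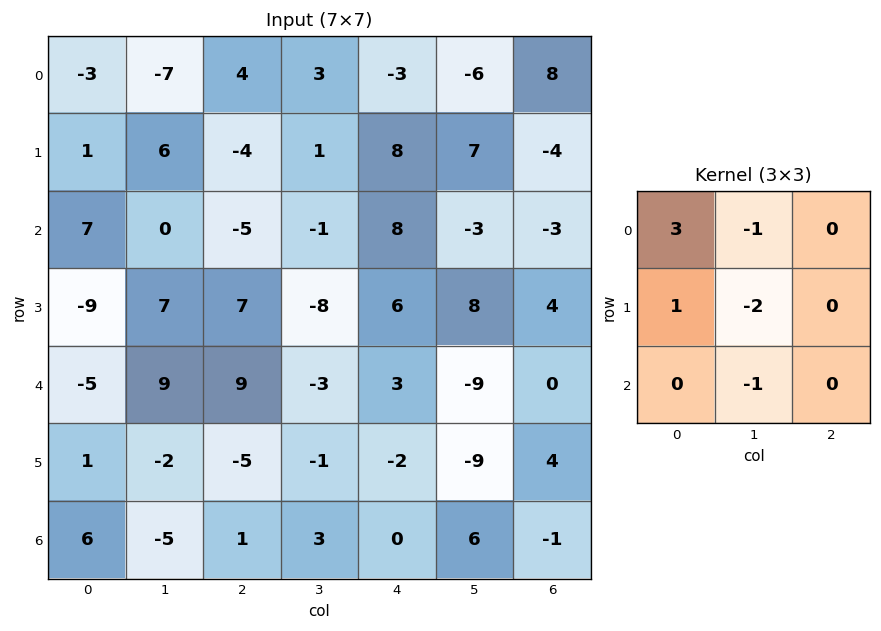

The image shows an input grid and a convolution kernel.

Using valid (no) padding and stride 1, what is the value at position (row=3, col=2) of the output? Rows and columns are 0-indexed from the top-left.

The receptive field on the input at this output position is [7 -8 6 / 9 -3 3 / -5 -1 -2]. Elementwise product with the kernel and sum: 7·3 + -8·-1 + 9·1 + -3·-2 + -1·-1.

45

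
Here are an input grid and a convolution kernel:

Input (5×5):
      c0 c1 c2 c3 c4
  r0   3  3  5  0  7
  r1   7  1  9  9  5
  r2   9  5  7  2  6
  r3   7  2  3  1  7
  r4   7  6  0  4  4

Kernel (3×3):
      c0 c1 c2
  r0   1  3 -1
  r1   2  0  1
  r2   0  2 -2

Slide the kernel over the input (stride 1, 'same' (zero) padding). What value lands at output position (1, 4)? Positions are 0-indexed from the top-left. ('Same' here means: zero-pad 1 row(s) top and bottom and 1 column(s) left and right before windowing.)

51

The receptive field on the zero-padded input at this output position is [0 7 0 / 9 5 0 / 2 6 0]. Elementwise product with the kernel and sum: 0·1 + 7·3 + 0·-1 + 9·2 + 0·1 + 6·2 + 0·-2.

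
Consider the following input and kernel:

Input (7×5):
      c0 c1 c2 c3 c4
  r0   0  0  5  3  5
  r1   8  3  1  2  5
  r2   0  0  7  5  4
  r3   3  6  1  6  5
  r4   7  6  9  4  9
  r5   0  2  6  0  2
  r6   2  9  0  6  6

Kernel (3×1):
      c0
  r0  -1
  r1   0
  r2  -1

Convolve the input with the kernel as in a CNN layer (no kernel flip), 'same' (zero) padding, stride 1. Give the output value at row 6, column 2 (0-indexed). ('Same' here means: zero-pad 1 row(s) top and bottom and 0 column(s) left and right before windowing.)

-6

The receptive field on the zero-padded input at this output position is [6 / 0 / 0]. Elementwise product with the kernel and sum: 6·-1 + 0·-1.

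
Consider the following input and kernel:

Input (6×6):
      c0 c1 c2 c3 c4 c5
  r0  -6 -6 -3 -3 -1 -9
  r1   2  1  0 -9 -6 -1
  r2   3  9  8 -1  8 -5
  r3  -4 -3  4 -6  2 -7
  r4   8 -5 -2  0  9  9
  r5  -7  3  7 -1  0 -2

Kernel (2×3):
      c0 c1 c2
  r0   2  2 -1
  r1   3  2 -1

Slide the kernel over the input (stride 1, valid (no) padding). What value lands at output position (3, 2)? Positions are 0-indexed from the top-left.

The receptive field on the input at this output position is [4 -6 2 / -2 0 9]. Elementwise product with the kernel and sum: 4·2 + -6·2 + 2·-1 + -2·3 + 0·2 + 9·-1.

-21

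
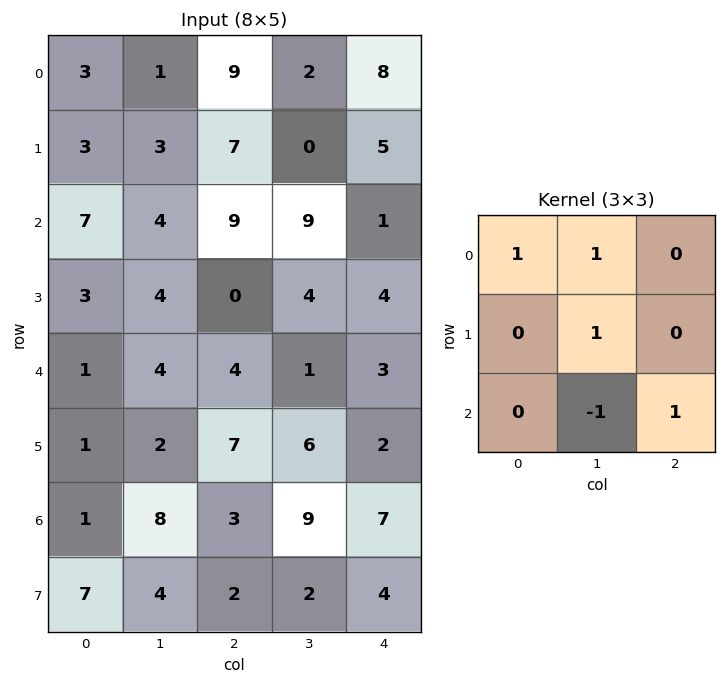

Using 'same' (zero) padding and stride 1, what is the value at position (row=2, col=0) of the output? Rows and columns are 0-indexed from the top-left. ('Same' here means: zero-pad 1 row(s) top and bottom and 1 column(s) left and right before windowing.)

11

The receptive field on the zero-padded input at this output position is [0 3 3 / 0 7 4 / 0 3 4]. Elementwise product with the kernel and sum: 0·1 + 3·1 + 7·1 + 3·-1 + 4·1.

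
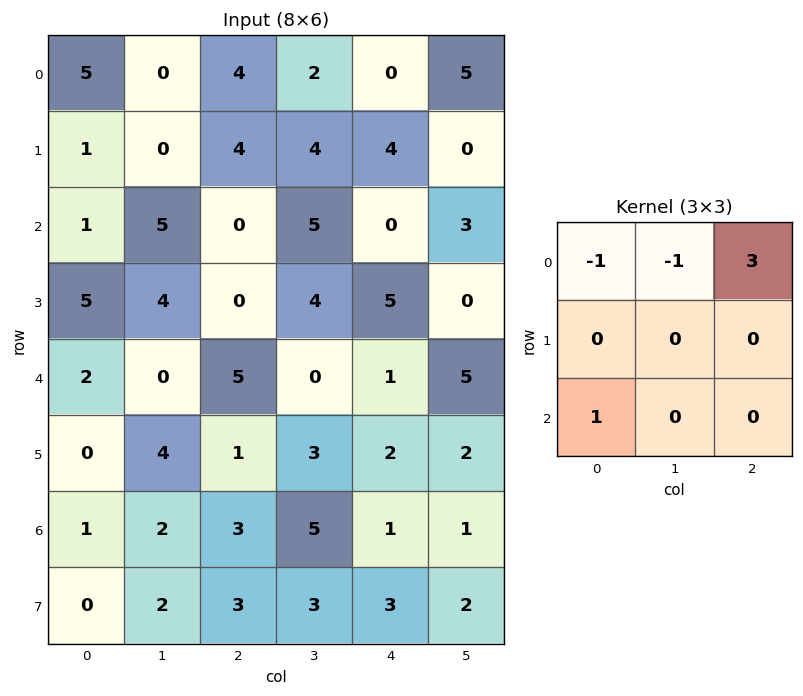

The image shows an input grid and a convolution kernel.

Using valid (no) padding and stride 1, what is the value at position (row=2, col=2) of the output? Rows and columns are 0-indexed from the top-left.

The receptive field on the input at this output position is [0 5 0 / 0 4 5 / 5 0 1]. Elementwise product with the kernel and sum: 0·-1 + 5·-1 + 0·3 + 5·1.

0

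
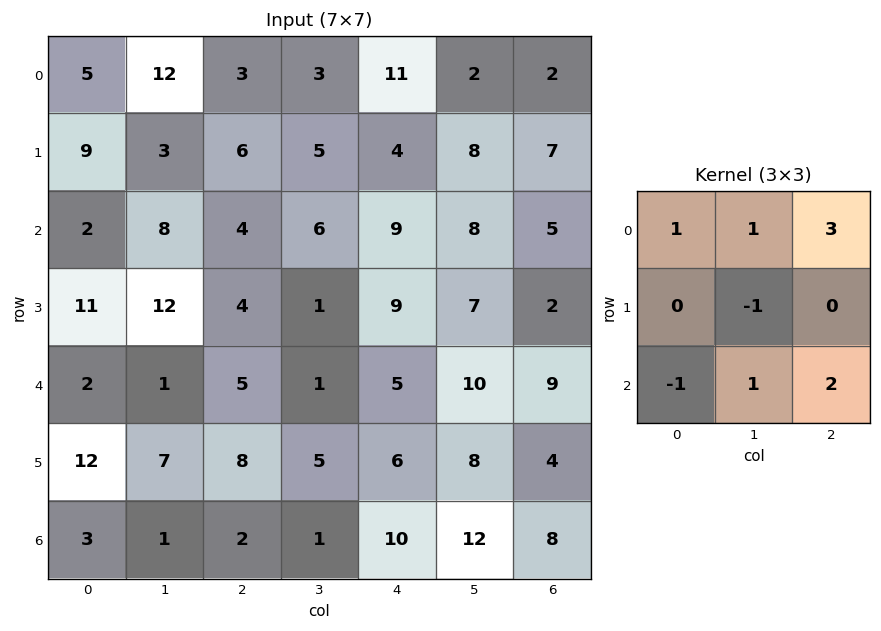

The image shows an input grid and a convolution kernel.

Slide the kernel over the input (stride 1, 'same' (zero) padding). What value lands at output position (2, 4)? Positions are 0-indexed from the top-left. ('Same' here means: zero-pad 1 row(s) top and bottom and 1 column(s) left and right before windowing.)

46

The receptive field on the zero-padded input at this output position is [5 4 8 / 6 9 8 / 1 9 7]. Elementwise product with the kernel and sum: 5·1 + 4·1 + 8·3 + 9·-1 + 1·-1 + 9·1 + 7·2.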